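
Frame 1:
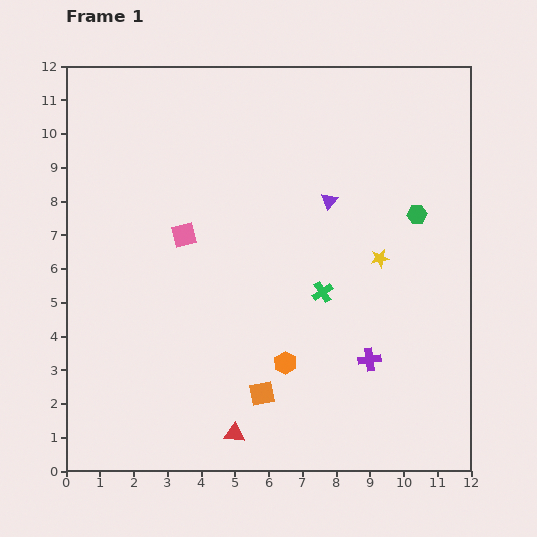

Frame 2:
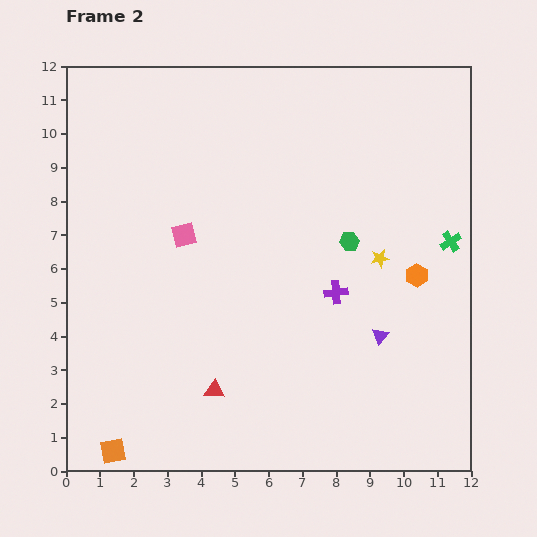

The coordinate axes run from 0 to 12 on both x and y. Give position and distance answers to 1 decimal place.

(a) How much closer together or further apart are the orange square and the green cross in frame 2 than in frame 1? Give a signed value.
+8.3

Distance in frame 1: 3.5. Distance in frame 2: 11.8.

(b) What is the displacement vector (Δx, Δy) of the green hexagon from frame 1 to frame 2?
(-2.0, -0.8)

The green hexagon was at (10.4, 7.6) in frame 1 and (8.4, 6.8) in frame 2.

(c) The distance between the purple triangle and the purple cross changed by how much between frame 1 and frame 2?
-3.1

Distance in frame 1: 4.9. Distance in frame 2: 1.8.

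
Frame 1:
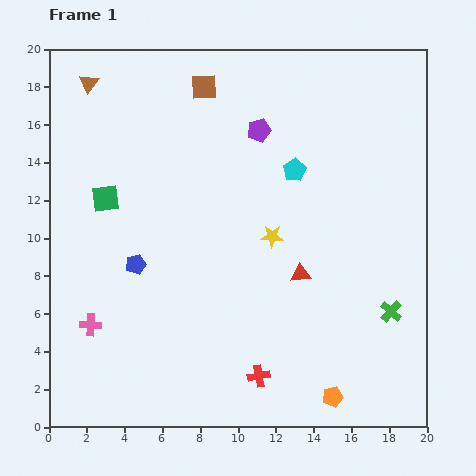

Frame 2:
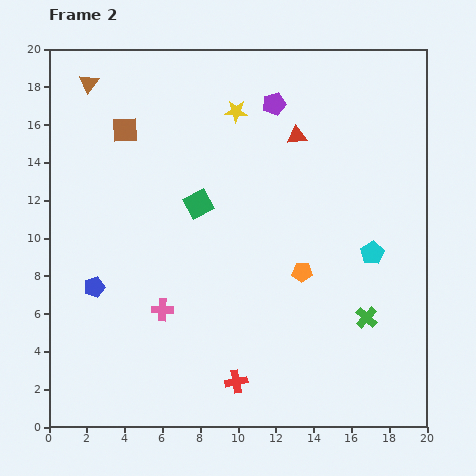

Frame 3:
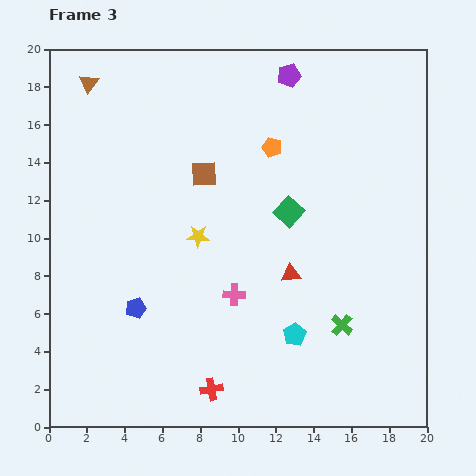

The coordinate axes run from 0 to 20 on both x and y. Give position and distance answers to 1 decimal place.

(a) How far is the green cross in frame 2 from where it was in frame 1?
1.3

The green cross moved from (18.1, 6.1) to (16.8, 5.8), a distance of √(1.3² + 0.3²) ≈ 1.3.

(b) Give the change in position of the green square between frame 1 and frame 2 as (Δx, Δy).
(4.9, -0.3)

The green square was at (3.0, 12.1) in frame 1 and (7.9, 11.8) in frame 2.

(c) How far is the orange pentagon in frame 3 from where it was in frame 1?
13.6

The orange pentagon moved from (15.0, 1.6) to (11.8, 14.8), a distance of √(3.2² + 13.2²) ≈ 13.6.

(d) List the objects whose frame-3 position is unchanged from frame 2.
the brown triangle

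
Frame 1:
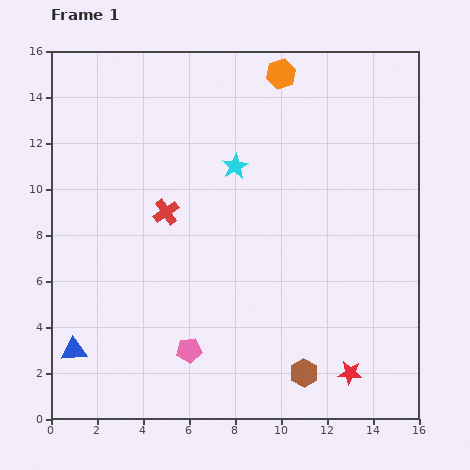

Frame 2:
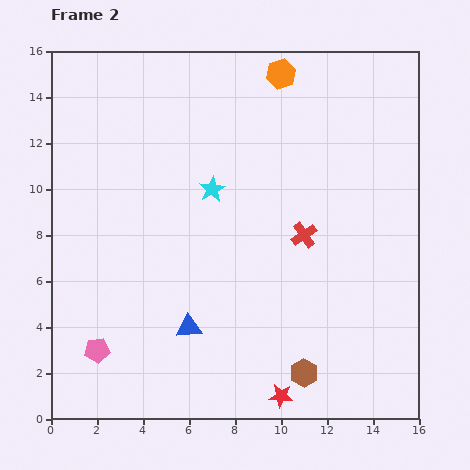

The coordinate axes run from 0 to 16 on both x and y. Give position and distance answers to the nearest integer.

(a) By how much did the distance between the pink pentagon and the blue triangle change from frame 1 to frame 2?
-1

Distance in frame 1: 5. Distance in frame 2: 4.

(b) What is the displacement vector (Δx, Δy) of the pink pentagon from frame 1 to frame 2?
(-4, 0)

The pink pentagon was at (6, 3) in frame 1 and (2, 3) in frame 2.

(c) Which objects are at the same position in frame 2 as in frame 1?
the brown hexagon, the orange hexagon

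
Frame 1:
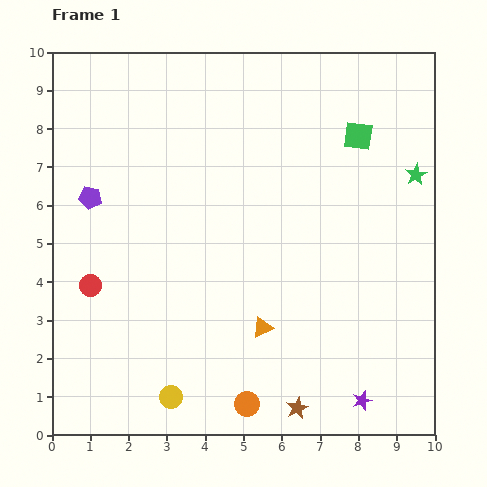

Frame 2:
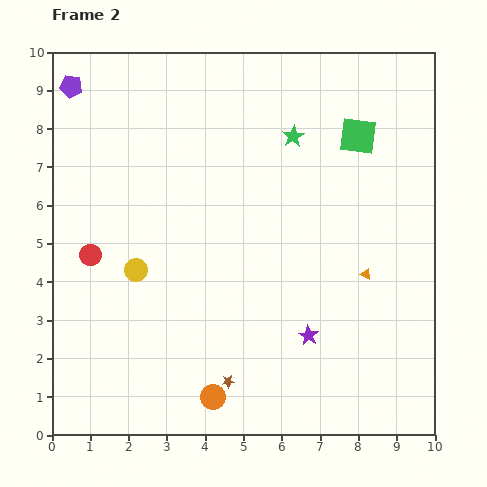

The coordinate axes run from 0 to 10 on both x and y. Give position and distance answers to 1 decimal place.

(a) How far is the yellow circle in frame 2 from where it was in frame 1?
3.4

The yellow circle moved from (3.1, 1.0) to (2.2, 4.3), a distance of √(0.9² + 3.3²) ≈ 3.4.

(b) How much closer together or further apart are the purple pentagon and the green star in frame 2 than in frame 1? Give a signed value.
-2.6

Distance in frame 1: 8.5. Distance in frame 2: 5.9.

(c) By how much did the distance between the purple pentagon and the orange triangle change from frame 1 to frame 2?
+3.5

Distance in frame 1: 5.6. Distance in frame 2: 9.1.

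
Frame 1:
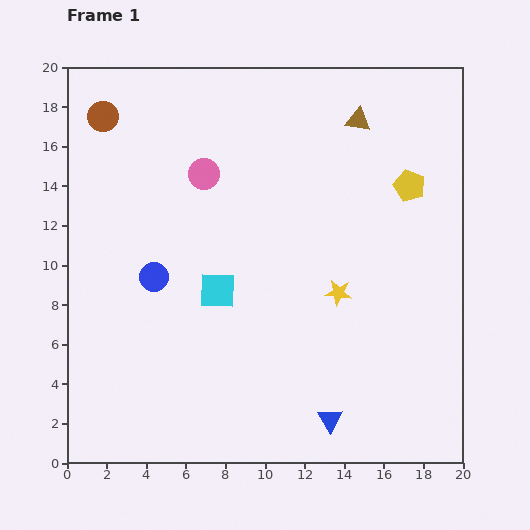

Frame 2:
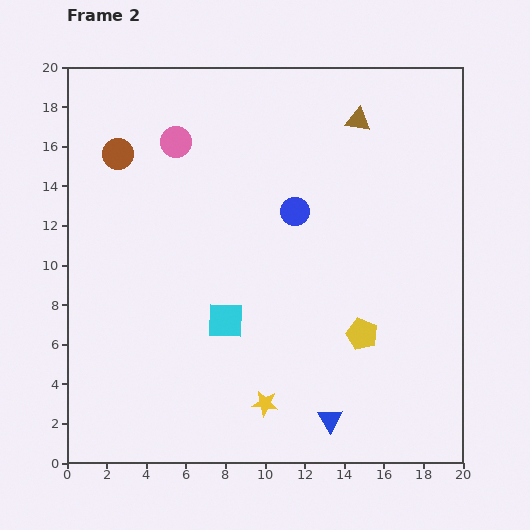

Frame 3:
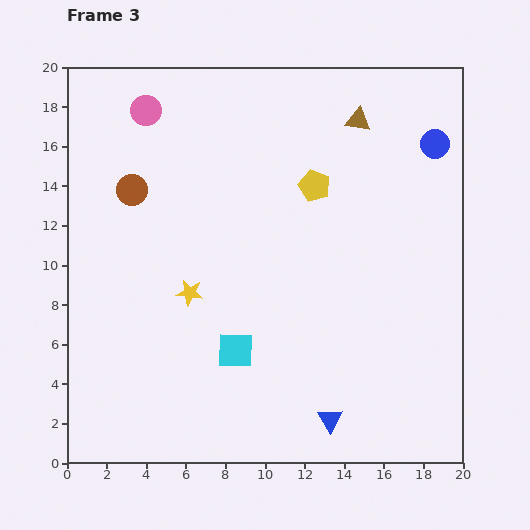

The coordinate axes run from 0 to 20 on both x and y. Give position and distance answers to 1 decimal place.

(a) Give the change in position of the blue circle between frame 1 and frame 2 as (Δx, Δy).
(7.1, 3.3)

The blue circle was at (4.4, 9.4) in frame 1 and (11.5, 12.7) in frame 2.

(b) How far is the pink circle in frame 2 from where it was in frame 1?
2.1

The pink circle moved from (6.9, 14.6) to (5.5, 16.2), a distance of √(1.4² + 1.6²) ≈ 2.1.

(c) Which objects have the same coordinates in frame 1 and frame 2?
the brown triangle, the blue triangle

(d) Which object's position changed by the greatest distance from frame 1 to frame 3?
the blue circle

(moved 15.7; next 7.5)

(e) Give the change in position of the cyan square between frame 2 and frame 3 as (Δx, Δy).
(0.5, -1.5)

The cyan square was at (8.0, 7.2) in frame 2 and (8.5, 5.7) in frame 3.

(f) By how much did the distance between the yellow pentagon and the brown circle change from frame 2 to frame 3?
-6.1

Distance in frame 2: 15.3. Distance in frame 3: 9.2.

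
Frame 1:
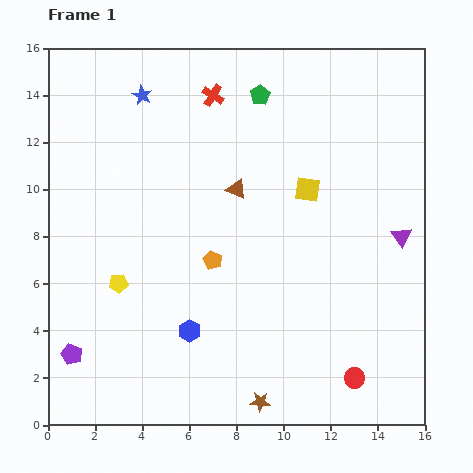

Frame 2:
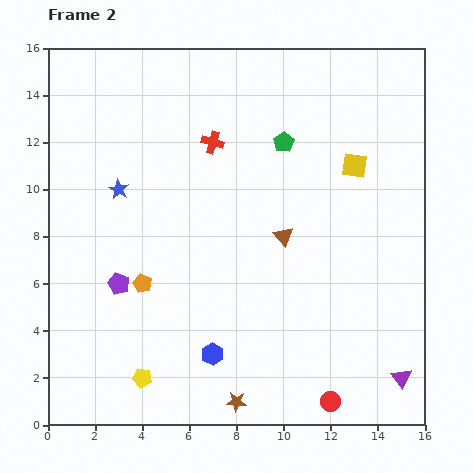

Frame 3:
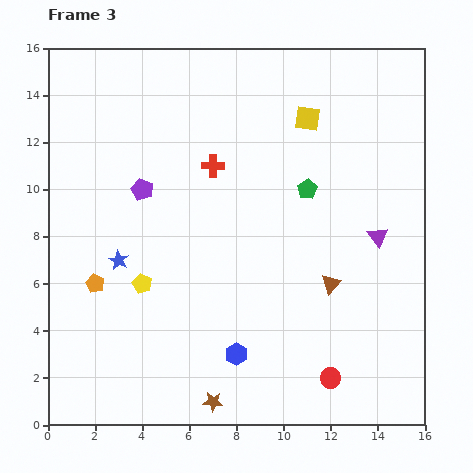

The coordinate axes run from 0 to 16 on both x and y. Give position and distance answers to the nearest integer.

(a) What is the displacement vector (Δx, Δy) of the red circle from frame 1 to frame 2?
(-1, -1)

The red circle was at (13, 2) in frame 1 and (12, 1) in frame 2.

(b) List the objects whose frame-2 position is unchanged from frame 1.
none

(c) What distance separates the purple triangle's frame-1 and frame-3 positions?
1

The purple triangle moved from (15, 8) to (14, 8), a distance of √(1² + 0²) ≈ 1.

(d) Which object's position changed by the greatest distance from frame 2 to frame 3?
the purple triangle

(moved 6; next 4)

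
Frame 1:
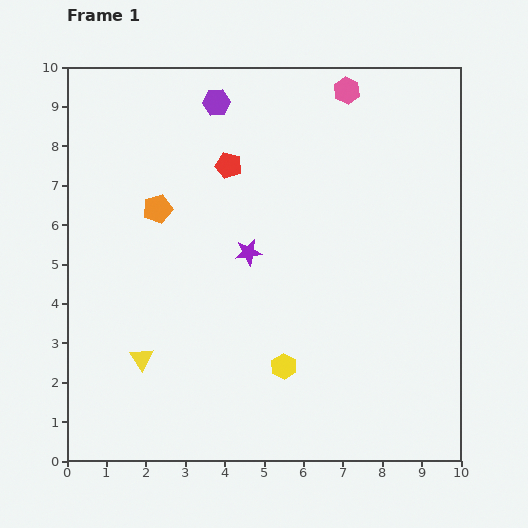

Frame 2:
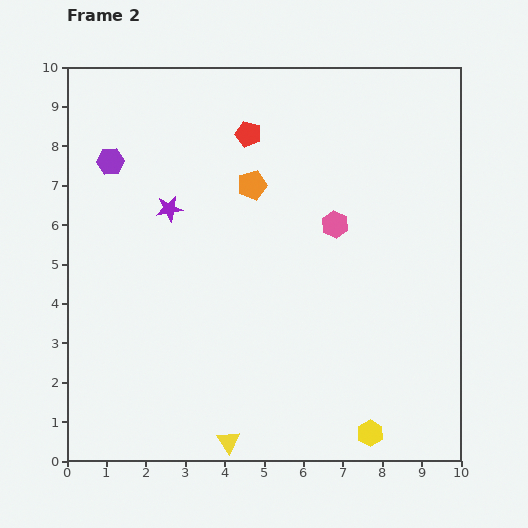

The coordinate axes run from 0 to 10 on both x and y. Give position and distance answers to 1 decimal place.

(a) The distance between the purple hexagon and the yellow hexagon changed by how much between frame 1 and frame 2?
+2.6

Distance in frame 1: 6.9. Distance in frame 2: 9.5.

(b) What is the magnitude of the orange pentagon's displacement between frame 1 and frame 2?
2.5

The orange pentagon moved from (2.3, 6.4) to (4.7, 7.0), a distance of √(2.4² + 0.6²) ≈ 2.5.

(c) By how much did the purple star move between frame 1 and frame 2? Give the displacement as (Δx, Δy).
(-2.0, 1.1)

The purple star was at (4.6, 5.3) in frame 1 and (2.6, 6.4) in frame 2.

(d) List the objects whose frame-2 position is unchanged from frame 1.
none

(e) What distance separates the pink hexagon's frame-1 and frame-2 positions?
3.4

The pink hexagon moved from (7.1, 9.4) to (6.8, 6.0), a distance of √(0.3² + 3.4²) ≈ 3.4.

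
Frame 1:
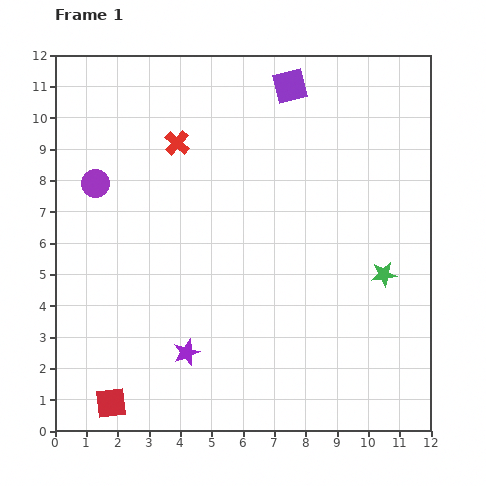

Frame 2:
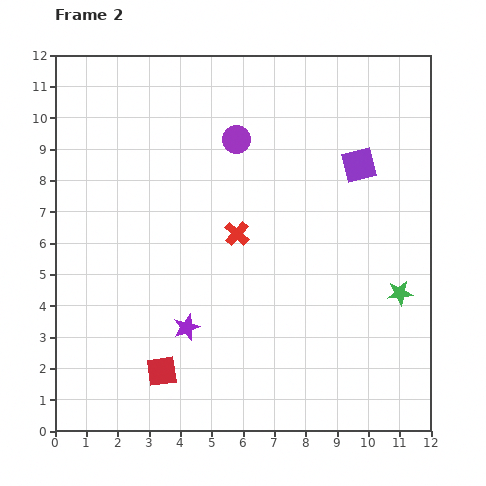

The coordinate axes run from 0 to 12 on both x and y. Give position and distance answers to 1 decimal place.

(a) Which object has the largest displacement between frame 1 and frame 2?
the purple circle

(moved 4.7; next 3.5)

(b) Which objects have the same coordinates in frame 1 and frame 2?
none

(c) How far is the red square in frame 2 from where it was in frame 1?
1.9

The red square moved from (1.8, 0.9) to (3.4, 1.9), a distance of √(1.6² + 1.0²) ≈ 1.9.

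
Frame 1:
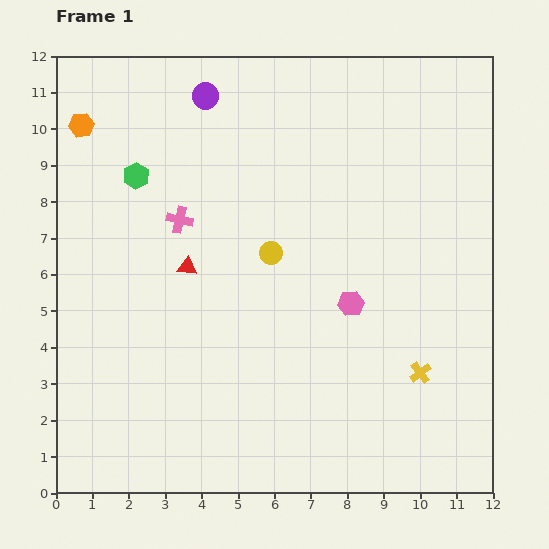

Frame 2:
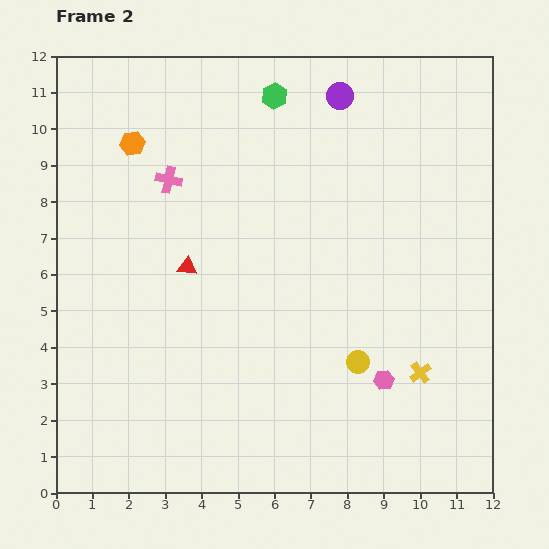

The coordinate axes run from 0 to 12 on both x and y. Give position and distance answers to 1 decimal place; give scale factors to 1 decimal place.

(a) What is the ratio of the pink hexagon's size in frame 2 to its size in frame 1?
0.8×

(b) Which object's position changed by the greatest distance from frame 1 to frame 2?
the green hexagon

(moved 4.4; next 3.8)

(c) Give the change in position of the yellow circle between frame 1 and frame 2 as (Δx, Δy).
(2.4, -3.0)

The yellow circle was at (5.9, 6.6) in frame 1 and (8.3, 3.6) in frame 2.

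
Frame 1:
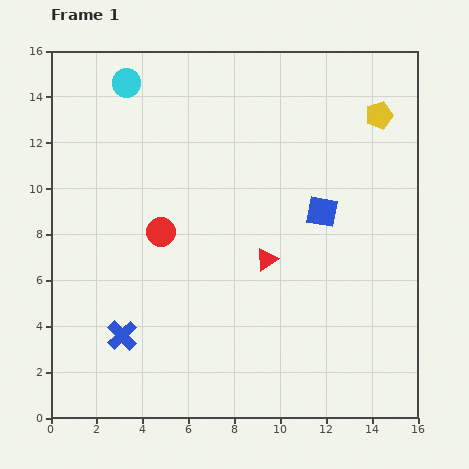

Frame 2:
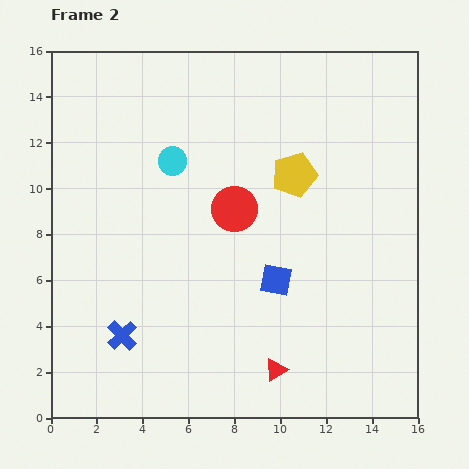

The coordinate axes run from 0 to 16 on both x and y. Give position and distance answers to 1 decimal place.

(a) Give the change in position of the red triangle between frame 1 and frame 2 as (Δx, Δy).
(0.4, -4.8)

The red triangle was at (9.4, 6.9) in frame 1 and (9.8, 2.1) in frame 2.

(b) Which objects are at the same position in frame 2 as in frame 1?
the blue cross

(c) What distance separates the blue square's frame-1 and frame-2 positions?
3.6

The blue square moved from (11.8, 9.0) to (9.8, 6.0), a distance of √(2.0² + 3.0²) ≈ 3.6.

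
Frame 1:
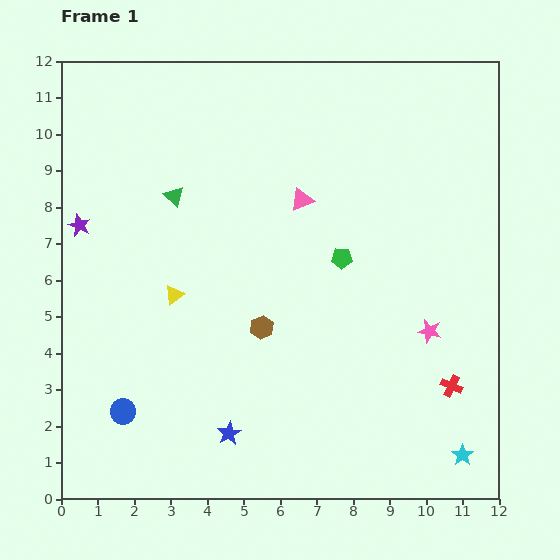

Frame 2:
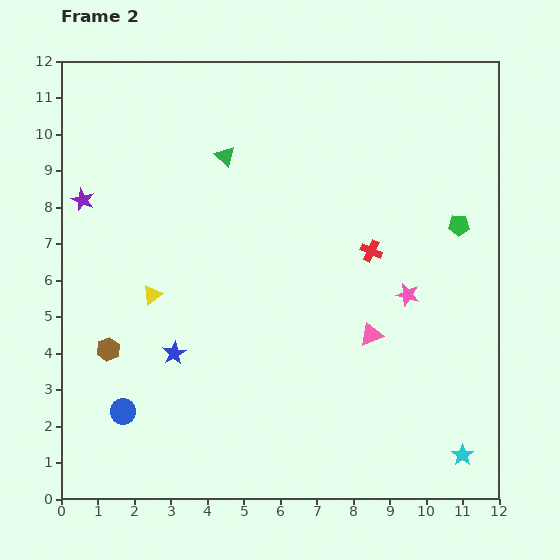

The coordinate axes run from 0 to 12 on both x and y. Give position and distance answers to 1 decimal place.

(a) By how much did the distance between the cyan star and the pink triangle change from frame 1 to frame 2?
-4.2

Distance in frame 1: 8.3. Distance in frame 2: 4.1.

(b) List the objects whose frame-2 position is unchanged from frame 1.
the cyan star, the blue circle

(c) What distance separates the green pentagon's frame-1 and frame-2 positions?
3.3

The green pentagon moved from (7.7, 6.6) to (10.9, 7.5), a distance of √(3.2² + 0.9²) ≈ 3.3.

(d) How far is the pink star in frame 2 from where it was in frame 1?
1.2

The pink star moved from (10.1, 4.6) to (9.5, 5.6), a distance of √(0.6² + 1.0²) ≈ 1.2.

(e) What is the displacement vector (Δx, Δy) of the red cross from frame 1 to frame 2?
(-2.2, 3.7)

The red cross was at (10.7, 3.1) in frame 1 and (8.5, 6.8) in frame 2.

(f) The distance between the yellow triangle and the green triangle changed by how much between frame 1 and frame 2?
+1.6

Distance in frame 1: 2.7. Distance in frame 2: 4.3.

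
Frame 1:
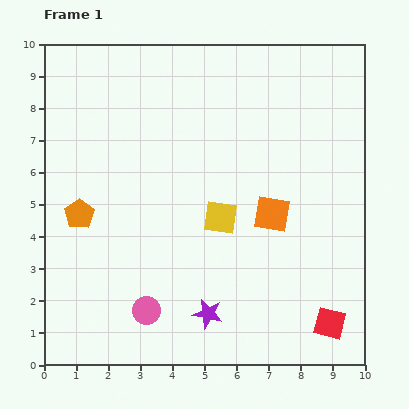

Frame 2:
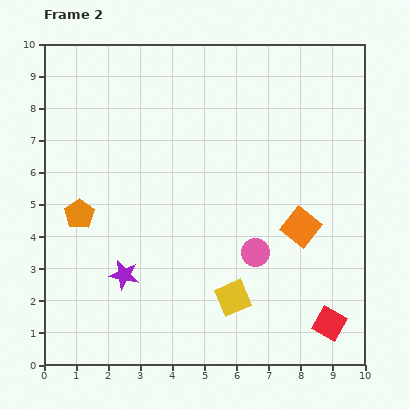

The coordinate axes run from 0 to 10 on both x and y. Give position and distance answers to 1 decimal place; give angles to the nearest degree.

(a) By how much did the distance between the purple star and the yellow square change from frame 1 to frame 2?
+0.5

Distance in frame 1: 3.0. Distance in frame 2: 3.5.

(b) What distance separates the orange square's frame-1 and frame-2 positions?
1.0

The orange square moved from (7.1, 4.7) to (8.0, 4.3), a distance of √(0.9² + 0.4²) ≈ 1.0.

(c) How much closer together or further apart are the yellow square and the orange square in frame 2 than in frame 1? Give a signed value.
+1.4

Distance in frame 1: 1.6. Distance in frame 2: 3.0.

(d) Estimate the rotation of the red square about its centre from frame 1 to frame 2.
15° clockwise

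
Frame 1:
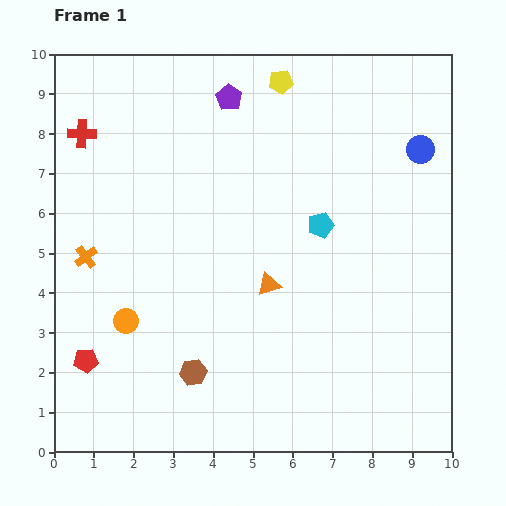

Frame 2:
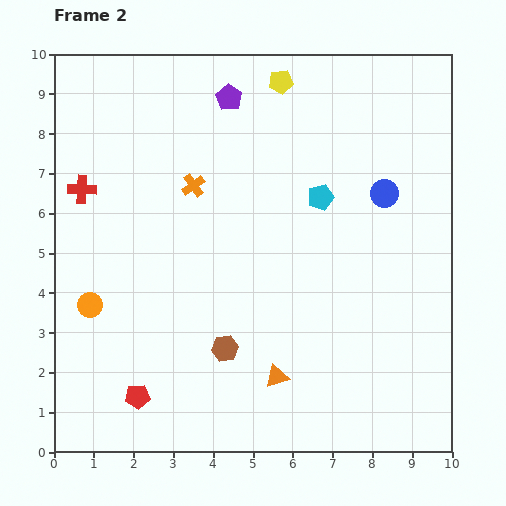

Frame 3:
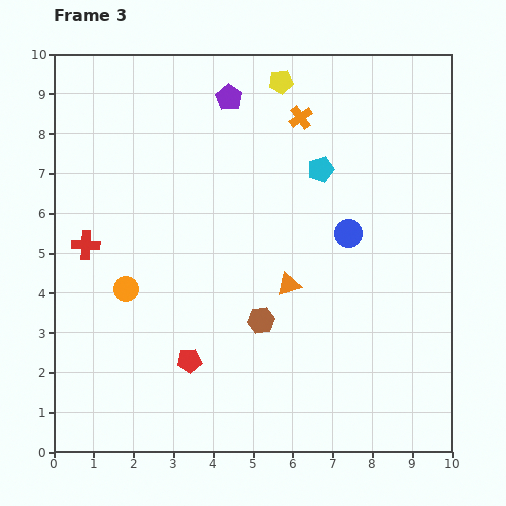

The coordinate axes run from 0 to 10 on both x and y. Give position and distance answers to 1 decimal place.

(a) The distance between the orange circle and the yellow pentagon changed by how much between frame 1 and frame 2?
+0.2

Distance in frame 1: 7.2. Distance in frame 2: 7.4.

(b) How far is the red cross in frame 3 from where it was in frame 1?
2.8

The red cross moved from (0.7, 8.0) to (0.8, 5.2), a distance of √(0.1² + 2.8²) ≈ 2.8.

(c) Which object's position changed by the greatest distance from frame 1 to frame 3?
the orange cross

(moved 6.4; next 2.8)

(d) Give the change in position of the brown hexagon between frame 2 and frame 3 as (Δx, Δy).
(0.9, 0.7)

The brown hexagon was at (4.3, 2.6) in frame 2 and (5.2, 3.3) in frame 3.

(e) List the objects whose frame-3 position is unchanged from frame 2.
the purple pentagon, the yellow pentagon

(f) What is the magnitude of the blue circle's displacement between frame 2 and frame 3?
1.3

The blue circle moved from (8.3, 6.5) to (7.4, 5.5), a distance of √(0.9² + 1.0²) ≈ 1.3.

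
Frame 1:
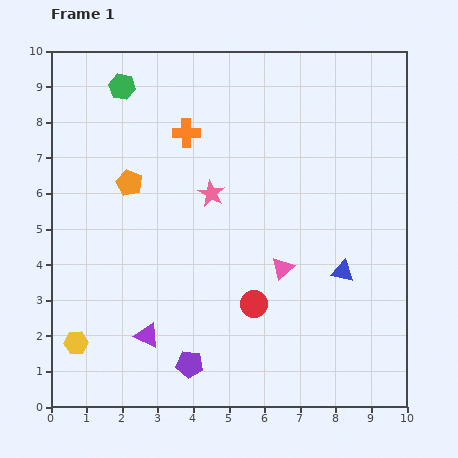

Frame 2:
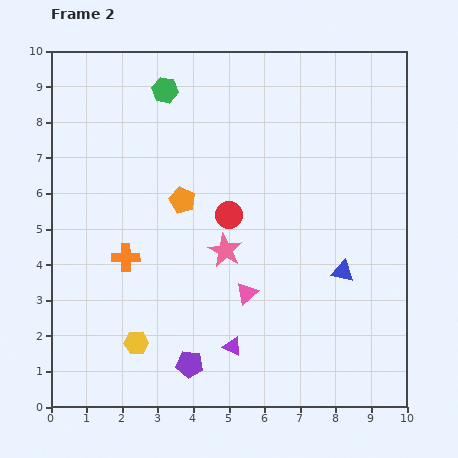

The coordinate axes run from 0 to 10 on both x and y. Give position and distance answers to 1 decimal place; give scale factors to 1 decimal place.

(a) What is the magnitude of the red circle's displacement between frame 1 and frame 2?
2.6

The red circle moved from (5.7, 2.9) to (5.0, 5.4), a distance of √(0.7² + 2.5²) ≈ 2.6.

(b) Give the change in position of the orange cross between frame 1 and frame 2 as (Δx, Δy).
(-1.7, -3.5)

The orange cross was at (3.8, 7.7) in frame 1 and (2.1, 4.2) in frame 2.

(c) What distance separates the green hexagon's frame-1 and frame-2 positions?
1.2

The green hexagon moved from (2.0, 9.0) to (3.2, 8.9), a distance of √(1.2² + 0.1²) ≈ 1.2.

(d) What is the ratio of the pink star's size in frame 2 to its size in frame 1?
1.3×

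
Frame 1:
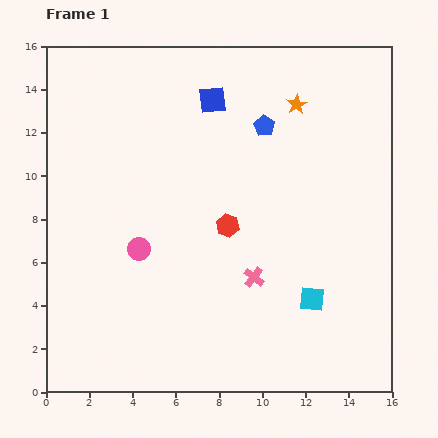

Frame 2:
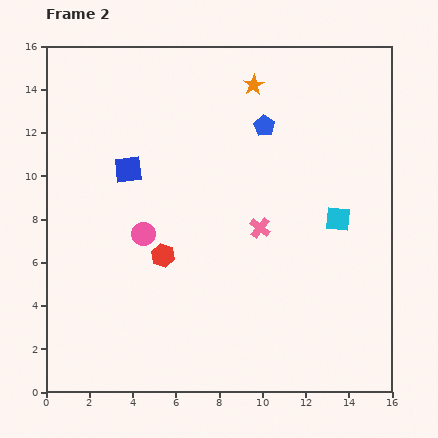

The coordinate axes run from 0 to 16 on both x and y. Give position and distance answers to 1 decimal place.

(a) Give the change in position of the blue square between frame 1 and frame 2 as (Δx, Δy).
(-3.9, -3.2)

The blue square was at (7.7, 13.5) in frame 1 and (3.8, 10.3) in frame 2.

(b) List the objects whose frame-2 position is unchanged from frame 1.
the blue pentagon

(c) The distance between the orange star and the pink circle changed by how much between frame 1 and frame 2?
-1.3

Distance in frame 1: 9.9. Distance in frame 2: 8.6.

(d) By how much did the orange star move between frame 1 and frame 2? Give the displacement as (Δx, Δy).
(-2.0, 0.9)

The orange star was at (11.6, 13.3) in frame 1 and (9.6, 14.2) in frame 2.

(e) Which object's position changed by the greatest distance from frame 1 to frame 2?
the blue square

(moved 5.0; next 3.9)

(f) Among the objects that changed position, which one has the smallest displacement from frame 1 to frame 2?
the pink circle

(moved 0.7)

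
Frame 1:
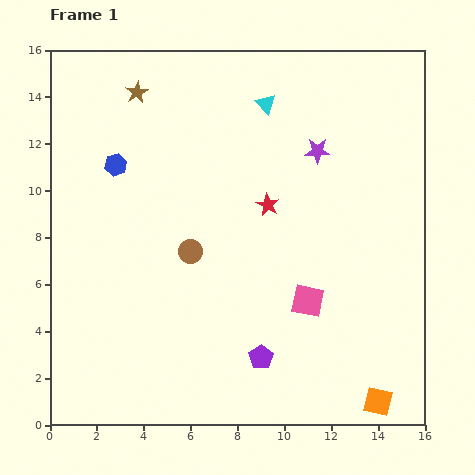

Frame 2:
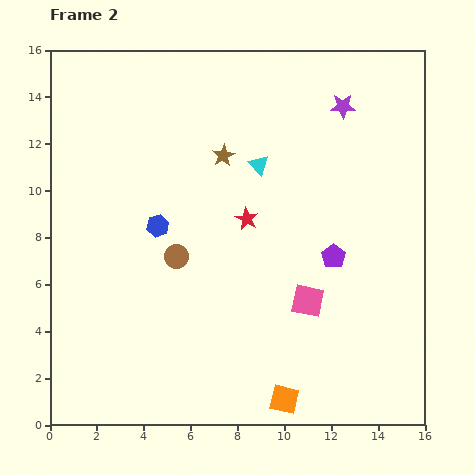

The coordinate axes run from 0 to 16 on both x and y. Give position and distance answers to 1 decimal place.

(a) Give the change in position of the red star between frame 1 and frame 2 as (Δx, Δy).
(-0.9, -0.6)

The red star was at (9.3, 9.4) in frame 1 and (8.4, 8.8) in frame 2.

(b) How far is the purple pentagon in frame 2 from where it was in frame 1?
5.3

The purple pentagon moved from (9.0, 2.9) to (12.1, 7.2), a distance of √(3.1² + 4.3²) ≈ 5.3.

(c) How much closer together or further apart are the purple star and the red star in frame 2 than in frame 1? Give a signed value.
+3.2

Distance in frame 1: 3.1. Distance in frame 2: 6.3.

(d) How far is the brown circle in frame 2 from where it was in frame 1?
0.6

The brown circle moved from (6.0, 7.4) to (5.4, 7.2), a distance of √(0.6² + 0.2²) ≈ 0.6.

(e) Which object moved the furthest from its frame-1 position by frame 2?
the purple pentagon

(moved 5.3; next 4.6)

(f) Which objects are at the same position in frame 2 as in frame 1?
the pink square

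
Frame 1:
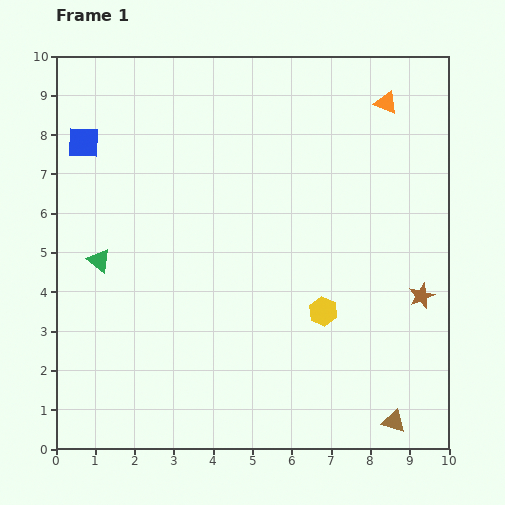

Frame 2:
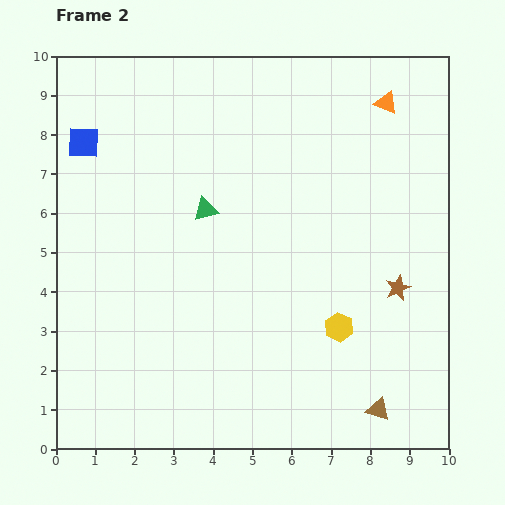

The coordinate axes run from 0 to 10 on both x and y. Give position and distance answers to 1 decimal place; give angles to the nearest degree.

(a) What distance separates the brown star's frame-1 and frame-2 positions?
0.6

The brown star moved from (9.3, 3.9) to (8.7, 4.1), a distance of √(0.6² + 0.2²) ≈ 0.6.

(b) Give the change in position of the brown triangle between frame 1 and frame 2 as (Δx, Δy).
(-0.4, 0.3)

The brown triangle was at (8.6, 0.7) in frame 1 and (8.2, 1.0) in frame 2.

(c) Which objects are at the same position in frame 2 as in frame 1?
the orange triangle, the blue square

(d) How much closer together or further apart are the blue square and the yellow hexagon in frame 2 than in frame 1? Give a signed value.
+0.5

Distance in frame 1: 7.5. Distance in frame 2: 8.0.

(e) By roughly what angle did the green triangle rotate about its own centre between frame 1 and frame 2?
52° counter-clockwise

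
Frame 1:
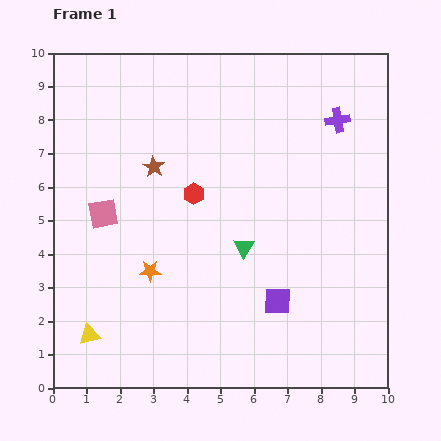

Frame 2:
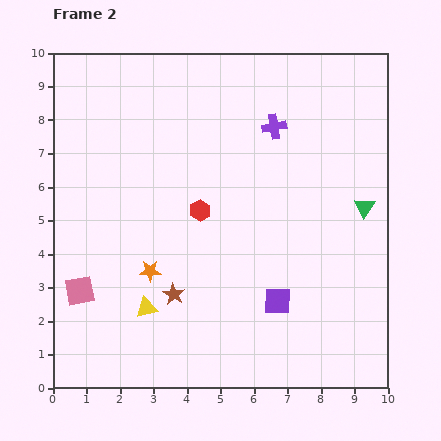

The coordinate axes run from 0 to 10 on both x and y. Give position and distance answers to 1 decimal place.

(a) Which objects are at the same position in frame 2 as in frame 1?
the purple square, the orange star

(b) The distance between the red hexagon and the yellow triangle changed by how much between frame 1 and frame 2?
-1.9

Distance in frame 1: 5.2. Distance in frame 2: 3.3.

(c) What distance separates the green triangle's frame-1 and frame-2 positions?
3.8

The green triangle moved from (5.7, 4.2) to (9.3, 5.4), a distance of √(3.6² + 1.2²) ≈ 3.8.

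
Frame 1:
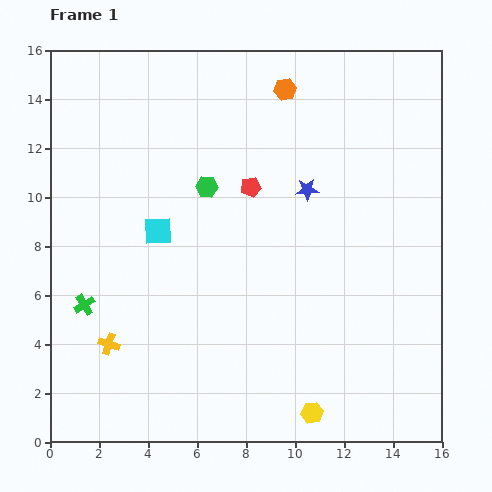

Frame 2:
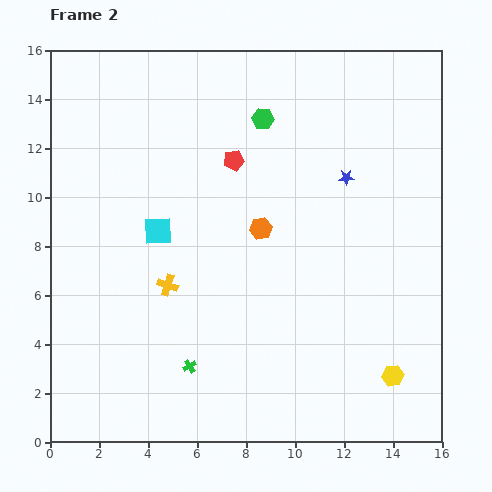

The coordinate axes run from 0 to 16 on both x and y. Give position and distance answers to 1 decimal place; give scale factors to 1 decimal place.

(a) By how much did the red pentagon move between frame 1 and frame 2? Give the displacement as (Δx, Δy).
(-0.7, 1.1)

The red pentagon was at (8.2, 10.4) in frame 1 and (7.5, 11.5) in frame 2.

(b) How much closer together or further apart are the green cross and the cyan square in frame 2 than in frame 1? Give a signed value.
+1.5

Distance in frame 1: 4.2. Distance in frame 2: 5.7.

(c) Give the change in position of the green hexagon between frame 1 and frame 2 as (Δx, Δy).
(2.3, 2.8)

The green hexagon was at (6.4, 10.4) in frame 1 and (8.7, 13.2) in frame 2.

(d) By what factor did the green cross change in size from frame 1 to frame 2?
0.6×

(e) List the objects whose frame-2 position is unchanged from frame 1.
the cyan square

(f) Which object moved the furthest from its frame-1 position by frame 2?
the orange hexagon

(moved 5.8; next 5.0)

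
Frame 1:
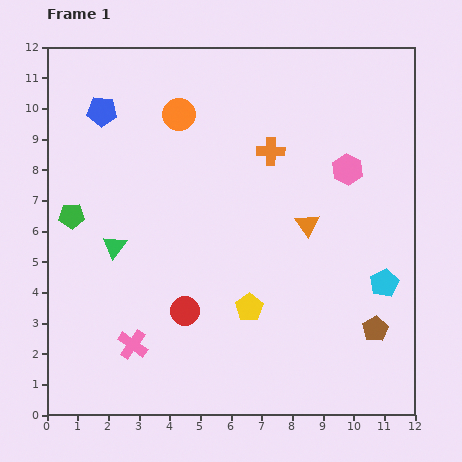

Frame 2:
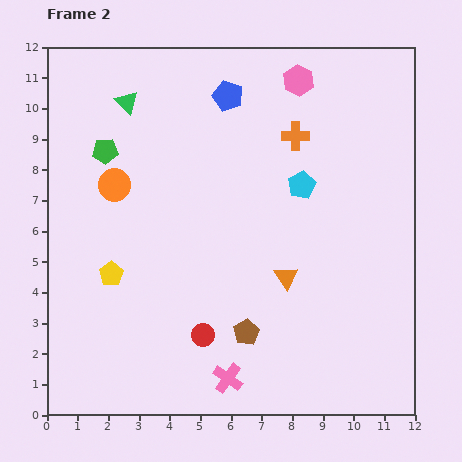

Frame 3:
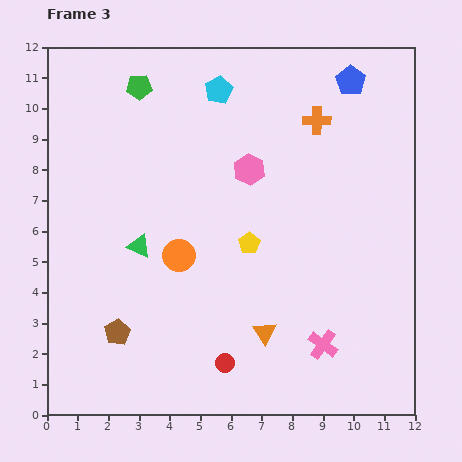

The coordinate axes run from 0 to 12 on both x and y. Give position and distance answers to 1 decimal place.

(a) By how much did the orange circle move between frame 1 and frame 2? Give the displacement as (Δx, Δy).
(-2.1, -2.3)

The orange circle was at (4.3, 9.8) in frame 1 and (2.2, 7.5) in frame 2.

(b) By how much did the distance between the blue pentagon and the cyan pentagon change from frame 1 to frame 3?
-6.5

Distance in frame 1: 10.8. Distance in frame 3: 4.3.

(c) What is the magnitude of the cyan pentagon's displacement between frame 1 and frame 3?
8.3

The cyan pentagon moved from (11.0, 4.3) to (5.6, 10.6), a distance of √(5.4² + 6.3²) ≈ 8.3.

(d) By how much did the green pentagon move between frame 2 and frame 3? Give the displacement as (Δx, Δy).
(1.1, 2.1)

The green pentagon was at (1.9, 8.6) in frame 2 and (3.0, 10.7) in frame 3.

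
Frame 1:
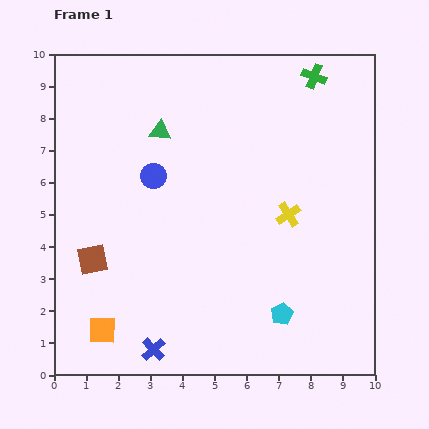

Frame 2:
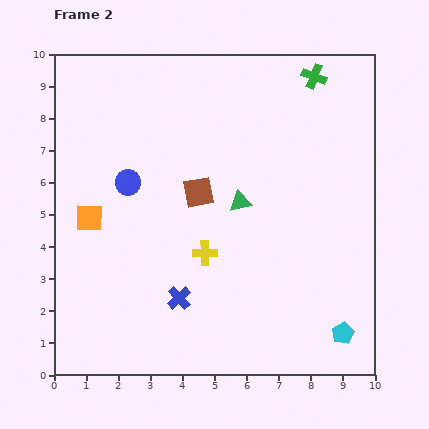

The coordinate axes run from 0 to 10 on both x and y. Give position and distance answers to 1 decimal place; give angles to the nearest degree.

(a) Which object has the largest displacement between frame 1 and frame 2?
the brown square

(moved 3.9; next 3.5)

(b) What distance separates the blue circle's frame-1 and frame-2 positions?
0.8

The blue circle moved from (3.1, 6.2) to (2.3, 6.0), a distance of √(0.8² + 0.2²) ≈ 0.8.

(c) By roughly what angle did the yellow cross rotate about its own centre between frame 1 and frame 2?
32° clockwise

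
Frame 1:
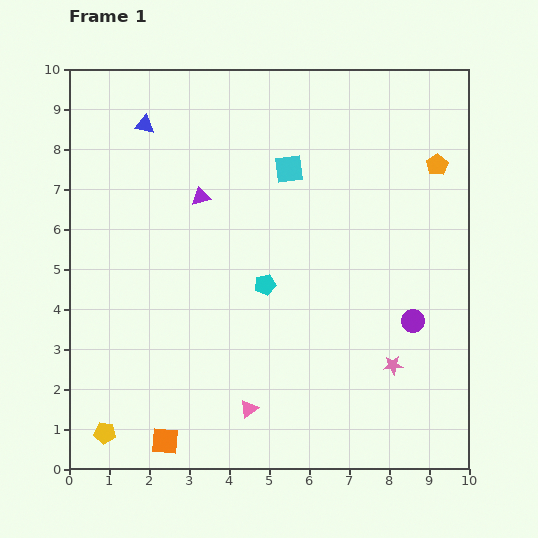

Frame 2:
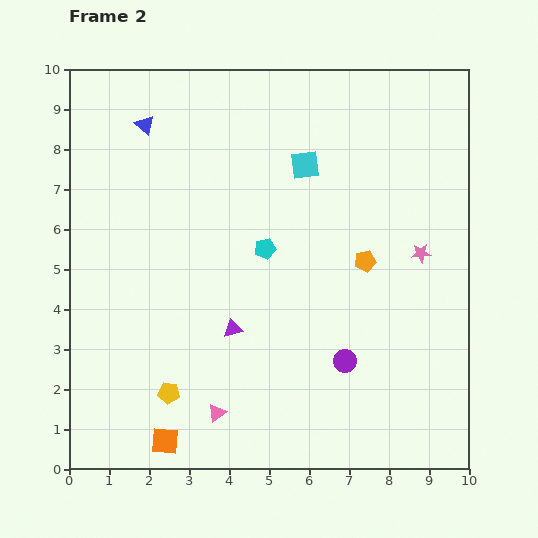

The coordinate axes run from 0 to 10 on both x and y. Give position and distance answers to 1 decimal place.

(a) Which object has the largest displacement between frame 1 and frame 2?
the purple triangle

(moved 3.4; next 3.0)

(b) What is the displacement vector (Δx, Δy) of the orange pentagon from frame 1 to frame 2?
(-1.8, -2.4)

The orange pentagon was at (9.2, 7.6) in frame 1 and (7.4, 5.2) in frame 2.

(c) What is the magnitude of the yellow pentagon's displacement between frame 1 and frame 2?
1.9

The yellow pentagon moved from (0.9, 0.9) to (2.5, 1.9), a distance of √(1.6² + 1.0²) ≈ 1.9.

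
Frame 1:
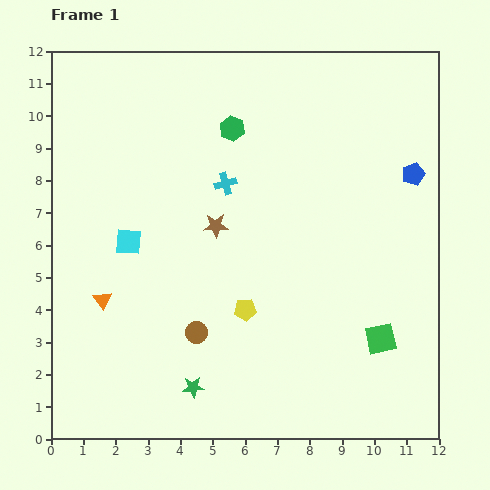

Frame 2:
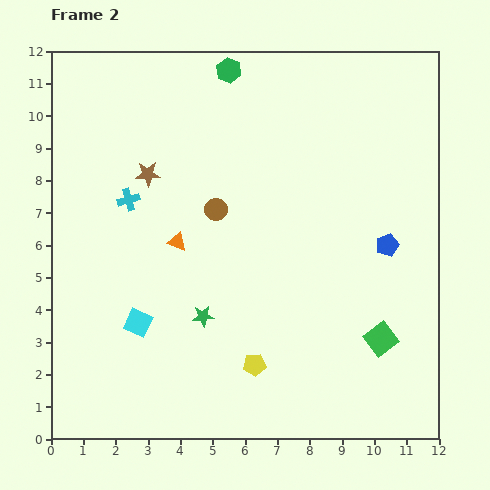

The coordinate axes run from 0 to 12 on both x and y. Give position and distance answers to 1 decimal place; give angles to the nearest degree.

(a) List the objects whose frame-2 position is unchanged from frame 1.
the green square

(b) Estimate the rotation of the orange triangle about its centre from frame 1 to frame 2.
33° counter-clockwise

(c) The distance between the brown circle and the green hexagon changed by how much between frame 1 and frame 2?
-2.1

Distance in frame 1: 6.4. Distance in frame 2: 4.3.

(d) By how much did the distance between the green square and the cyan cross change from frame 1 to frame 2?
+2.1

Distance in frame 1: 6.8. Distance in frame 2: 8.9.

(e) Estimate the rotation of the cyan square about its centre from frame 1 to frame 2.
20° clockwise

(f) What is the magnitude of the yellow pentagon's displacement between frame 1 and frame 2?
1.7

The yellow pentagon moved from (6.0, 4.0) to (6.3, 2.3), a distance of √(0.3² + 1.7²) ≈ 1.7.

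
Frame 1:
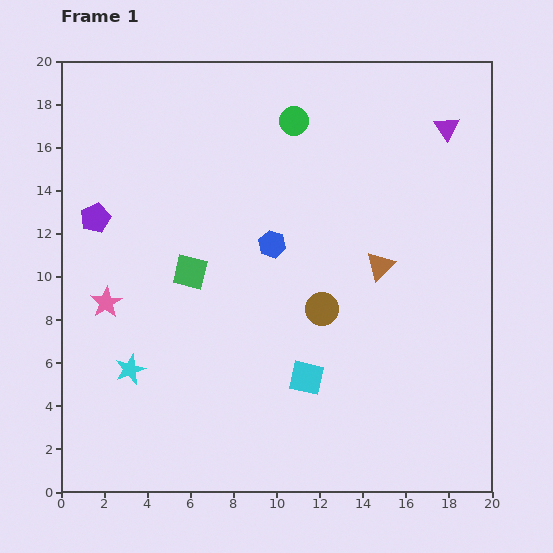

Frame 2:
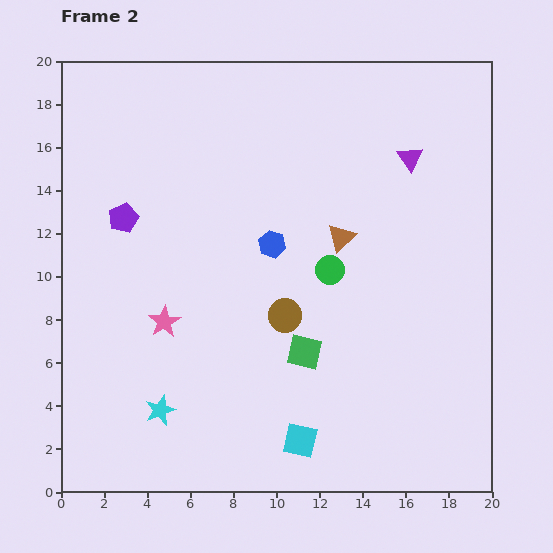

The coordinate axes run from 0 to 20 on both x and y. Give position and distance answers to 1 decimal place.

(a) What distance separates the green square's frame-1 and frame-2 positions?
6.5

The green square moved from (6.0, 10.2) to (11.3, 6.5), a distance of √(5.3² + 3.7²) ≈ 6.5.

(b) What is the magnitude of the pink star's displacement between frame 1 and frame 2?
2.8

The pink star moved from (2.1, 8.8) to (4.8, 7.9), a distance of √(2.7² + 0.9²) ≈ 2.8.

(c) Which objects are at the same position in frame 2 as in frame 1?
the blue hexagon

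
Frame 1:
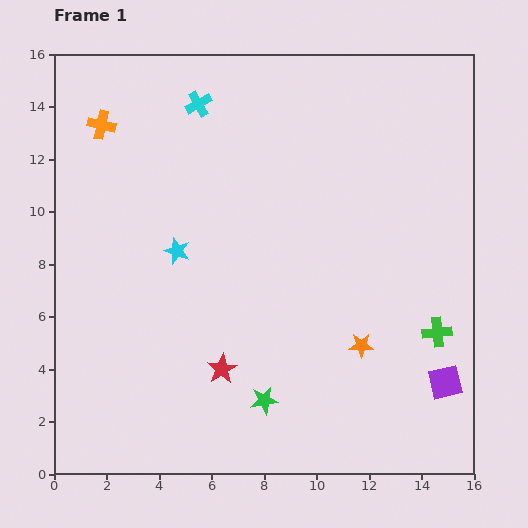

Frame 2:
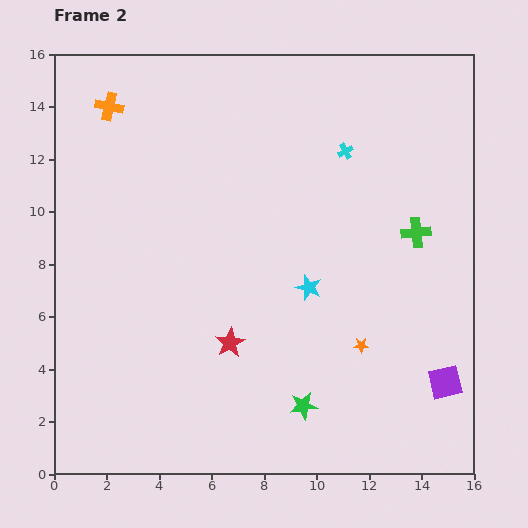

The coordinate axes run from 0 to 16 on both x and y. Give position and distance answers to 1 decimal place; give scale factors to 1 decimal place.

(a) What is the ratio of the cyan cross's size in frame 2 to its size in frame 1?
0.6×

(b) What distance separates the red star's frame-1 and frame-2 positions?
1.0

The red star moved from (6.4, 4.0) to (6.7, 5.0), a distance of √(0.3² + 1.0²) ≈ 1.0.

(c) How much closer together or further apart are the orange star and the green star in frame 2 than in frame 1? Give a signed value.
-1.1

Distance in frame 1: 4.3. Distance in frame 2: 3.2.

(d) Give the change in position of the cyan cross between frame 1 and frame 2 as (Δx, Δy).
(5.6, -1.8)

The cyan cross was at (5.5, 14.1) in frame 1 and (11.1, 12.3) in frame 2.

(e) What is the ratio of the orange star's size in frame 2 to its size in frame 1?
0.6×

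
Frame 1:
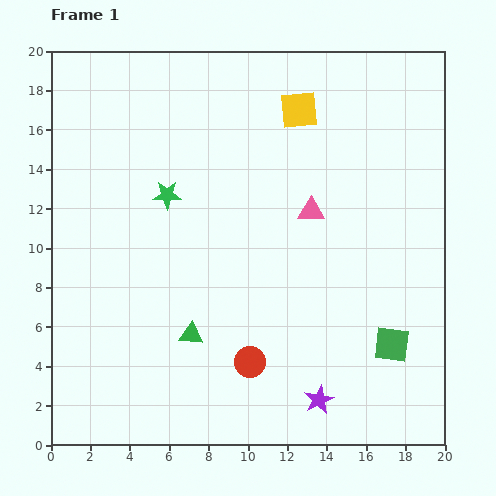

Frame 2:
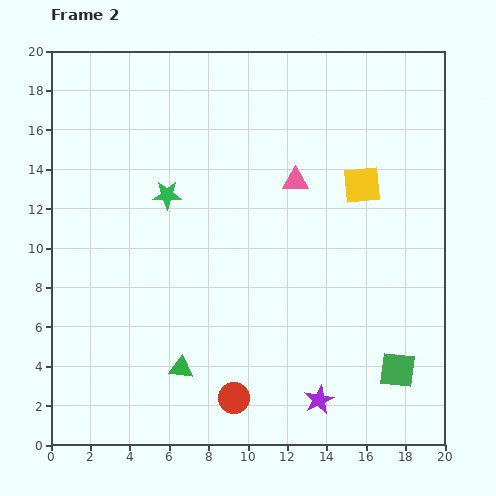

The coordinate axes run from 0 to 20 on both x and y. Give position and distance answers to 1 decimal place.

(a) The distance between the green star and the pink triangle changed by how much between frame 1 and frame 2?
-0.8

Distance in frame 1: 7.3. Distance in frame 2: 6.5.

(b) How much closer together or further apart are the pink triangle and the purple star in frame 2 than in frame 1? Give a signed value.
+1.6

Distance in frame 1: 9.6. Distance in frame 2: 11.2.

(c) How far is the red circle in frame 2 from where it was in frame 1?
2.0

The red circle moved from (10.1, 4.2) to (9.3, 2.4), a distance of √(0.8² + 1.8²) ≈ 2.0.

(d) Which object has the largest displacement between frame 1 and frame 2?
the yellow square

(moved 5.0; next 2.0)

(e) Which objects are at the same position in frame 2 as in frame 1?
the green star, the purple star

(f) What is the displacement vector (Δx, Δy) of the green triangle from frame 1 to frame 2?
(-0.5, -1.7)

The green triangle was at (7.1, 5.6) in frame 1 and (6.6, 3.9) in frame 2.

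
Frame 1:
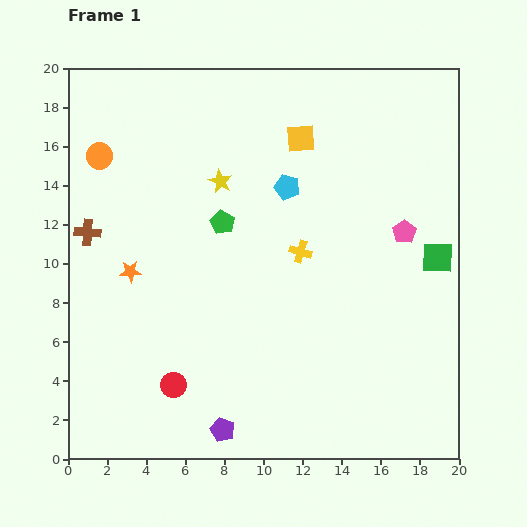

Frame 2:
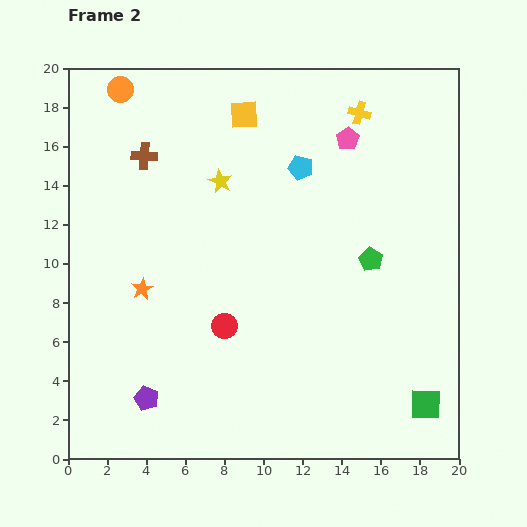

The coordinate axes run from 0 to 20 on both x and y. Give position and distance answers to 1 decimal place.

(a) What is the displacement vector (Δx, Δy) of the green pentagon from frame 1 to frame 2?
(7.6, -1.9)

The green pentagon was at (7.9, 12.1) in frame 1 and (15.5, 10.2) in frame 2.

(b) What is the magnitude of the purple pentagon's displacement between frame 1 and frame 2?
4.2

The purple pentagon moved from (7.9, 1.5) to (4.0, 3.1), a distance of √(3.9² + 1.6²) ≈ 4.2.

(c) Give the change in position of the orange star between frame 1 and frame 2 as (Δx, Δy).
(0.6, -0.9)

The orange star was at (3.2, 9.6) in frame 1 and (3.8, 8.7) in frame 2.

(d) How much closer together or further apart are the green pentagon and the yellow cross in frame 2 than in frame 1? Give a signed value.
+3.2

Distance in frame 1: 4.3. Distance in frame 2: 7.5.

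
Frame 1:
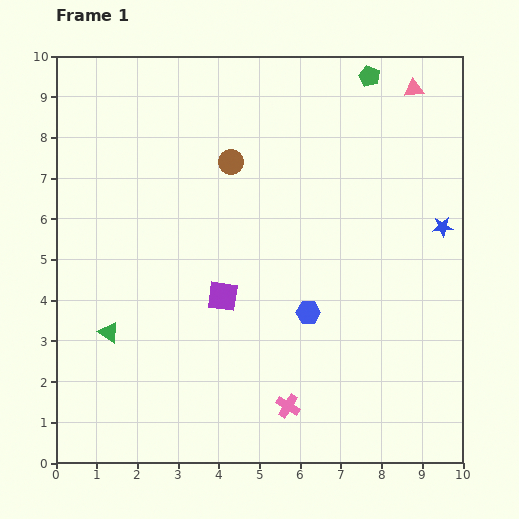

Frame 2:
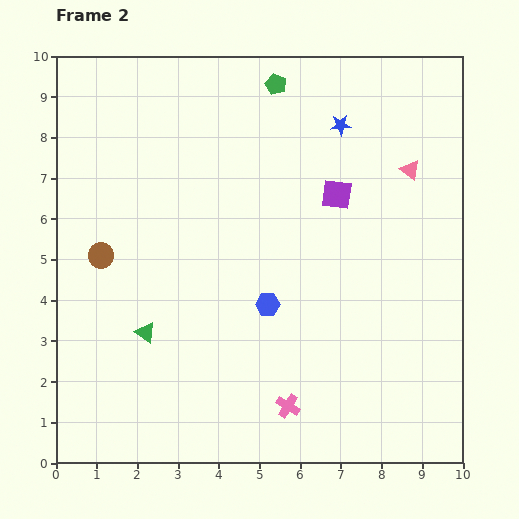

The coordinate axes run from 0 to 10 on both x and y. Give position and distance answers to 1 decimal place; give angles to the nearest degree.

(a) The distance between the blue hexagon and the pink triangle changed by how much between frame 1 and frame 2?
-1.3

Distance in frame 1: 6.1. Distance in frame 2: 4.8.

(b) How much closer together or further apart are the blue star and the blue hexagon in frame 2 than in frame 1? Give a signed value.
+0.9

Distance in frame 1: 3.9. Distance in frame 2: 4.8.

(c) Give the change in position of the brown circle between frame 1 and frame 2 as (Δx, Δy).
(-3.2, -2.3)

The brown circle was at (4.3, 7.4) in frame 1 and (1.1, 5.1) in frame 2.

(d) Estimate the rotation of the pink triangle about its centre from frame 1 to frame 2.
46° clockwise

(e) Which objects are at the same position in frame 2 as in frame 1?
the pink cross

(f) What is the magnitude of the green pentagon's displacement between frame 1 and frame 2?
2.3

The green pentagon moved from (7.7, 9.5) to (5.4, 9.3), a distance of √(2.3² + 0.2²) ≈ 2.3.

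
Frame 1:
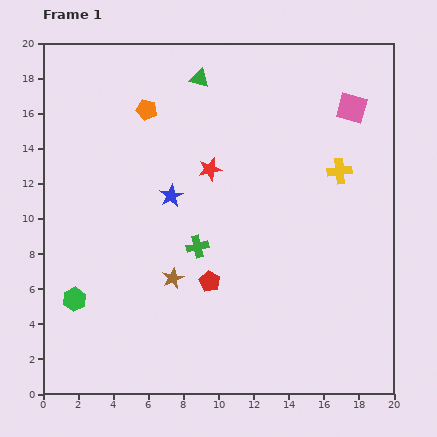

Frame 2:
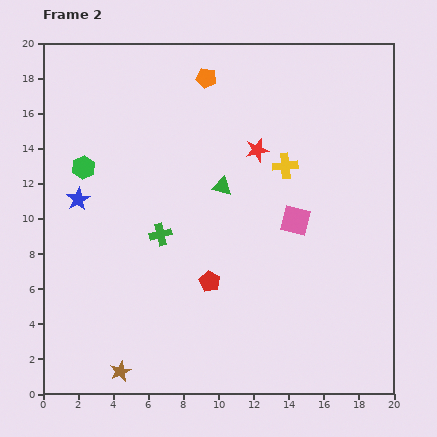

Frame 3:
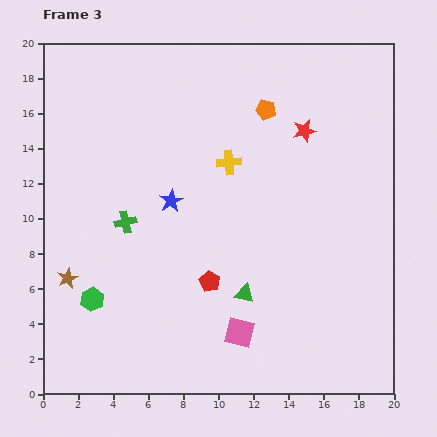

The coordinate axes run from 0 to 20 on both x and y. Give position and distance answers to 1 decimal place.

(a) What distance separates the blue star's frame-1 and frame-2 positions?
5.3

The blue star moved from (7.3, 11.3) to (2.0, 11.1), a distance of √(5.3² + 0.2²) ≈ 5.3.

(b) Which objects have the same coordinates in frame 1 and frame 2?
the red pentagon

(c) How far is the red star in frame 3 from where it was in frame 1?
5.8

The red star moved from (9.5, 12.8) to (14.9, 15.0), a distance of √(5.4² + 2.2²) ≈ 5.8.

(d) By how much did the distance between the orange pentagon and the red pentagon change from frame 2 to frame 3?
-1.3

Distance in frame 2: 11.6. Distance in frame 3: 10.3.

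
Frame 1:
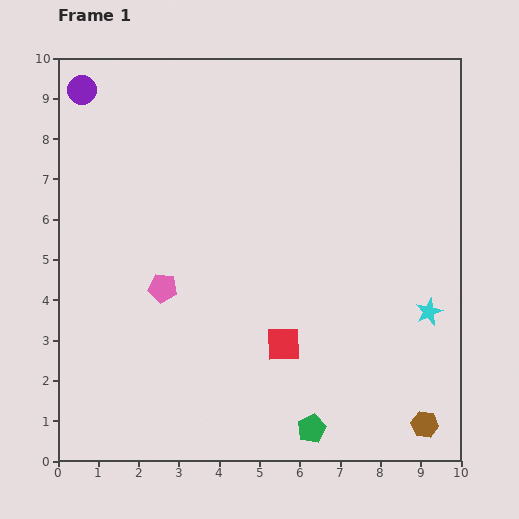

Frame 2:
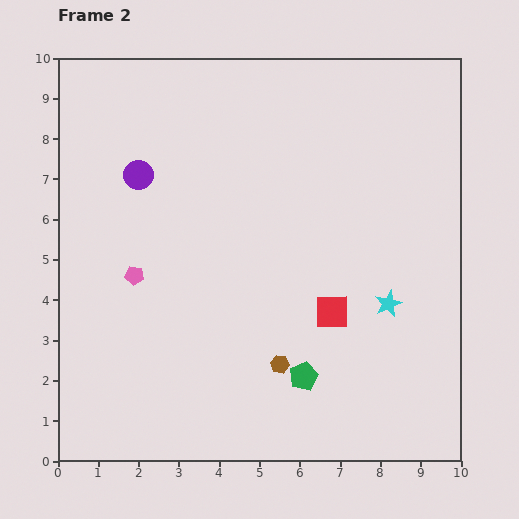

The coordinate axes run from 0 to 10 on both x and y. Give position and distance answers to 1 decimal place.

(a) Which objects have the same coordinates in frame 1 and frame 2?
none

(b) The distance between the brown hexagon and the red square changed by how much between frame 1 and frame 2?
-2.2

Distance in frame 1: 4.0. Distance in frame 2: 1.8.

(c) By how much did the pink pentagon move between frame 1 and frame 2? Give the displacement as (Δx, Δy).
(-0.7, 0.3)

The pink pentagon was at (2.6, 4.3) in frame 1 and (1.9, 4.6) in frame 2.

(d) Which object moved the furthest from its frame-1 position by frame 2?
the brown hexagon

(moved 3.9; next 2.5)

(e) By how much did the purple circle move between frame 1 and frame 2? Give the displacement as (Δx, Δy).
(1.4, -2.1)

The purple circle was at (0.6, 9.2) in frame 1 and (2.0, 7.1) in frame 2.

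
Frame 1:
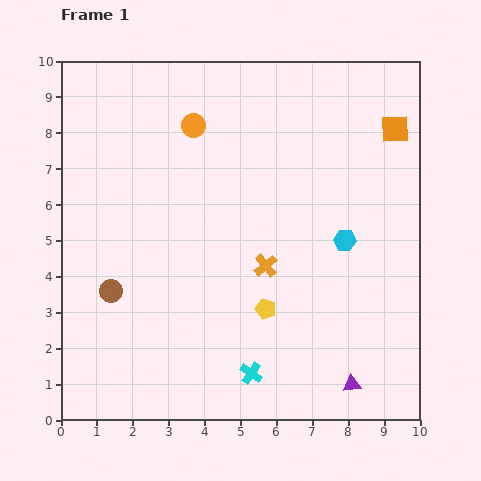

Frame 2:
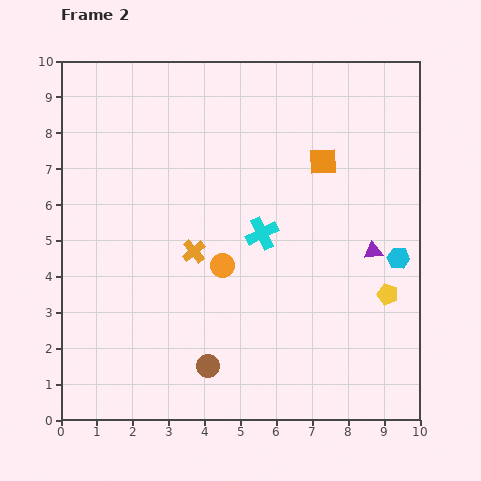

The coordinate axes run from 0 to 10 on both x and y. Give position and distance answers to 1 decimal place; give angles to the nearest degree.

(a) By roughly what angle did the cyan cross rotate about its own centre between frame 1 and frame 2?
30° clockwise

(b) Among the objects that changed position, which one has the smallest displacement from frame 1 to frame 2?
the cyan hexagon

(moved 1.6)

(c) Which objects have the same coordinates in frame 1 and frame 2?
none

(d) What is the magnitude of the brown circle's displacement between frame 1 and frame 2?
3.4

The brown circle moved from (1.4, 3.6) to (4.1, 1.5), a distance of √(2.7² + 2.1²) ≈ 3.4.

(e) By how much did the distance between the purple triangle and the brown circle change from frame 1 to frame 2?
-1.6

Distance in frame 1: 7.2. Distance in frame 2: 5.6.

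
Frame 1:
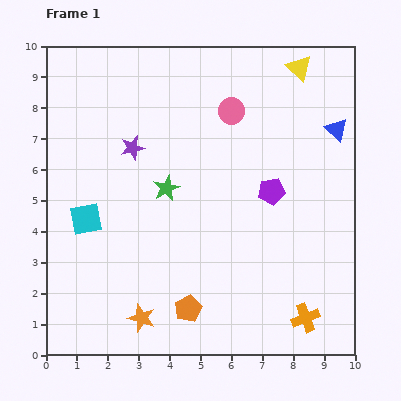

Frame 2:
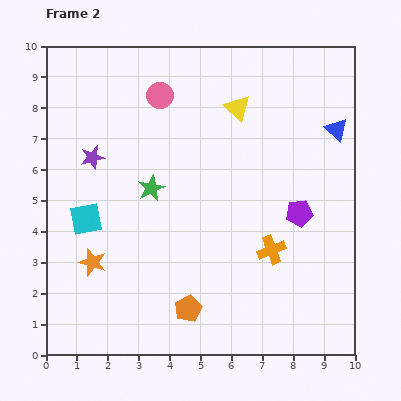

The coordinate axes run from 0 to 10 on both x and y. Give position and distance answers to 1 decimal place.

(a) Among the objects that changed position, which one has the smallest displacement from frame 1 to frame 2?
the green star

(moved 0.5)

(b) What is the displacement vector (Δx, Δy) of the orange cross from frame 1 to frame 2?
(-1.1, 2.2)

The orange cross was at (8.4, 1.2) in frame 1 and (7.3, 3.4) in frame 2.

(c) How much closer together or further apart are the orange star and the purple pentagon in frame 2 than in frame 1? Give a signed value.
+1.0

Distance in frame 1: 5.9. Distance in frame 2: 6.9.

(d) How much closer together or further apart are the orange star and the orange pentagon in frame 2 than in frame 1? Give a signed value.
+1.9

Distance in frame 1: 1.5. Distance in frame 2: 3.4.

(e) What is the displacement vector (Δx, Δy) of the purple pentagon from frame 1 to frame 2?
(0.9, -0.7)

The purple pentagon was at (7.3, 5.3) in frame 1 and (8.2, 4.6) in frame 2.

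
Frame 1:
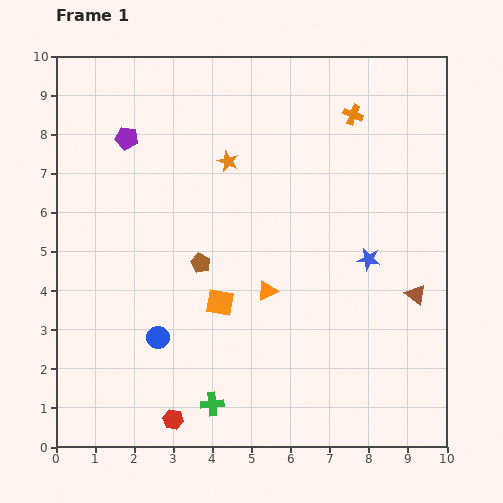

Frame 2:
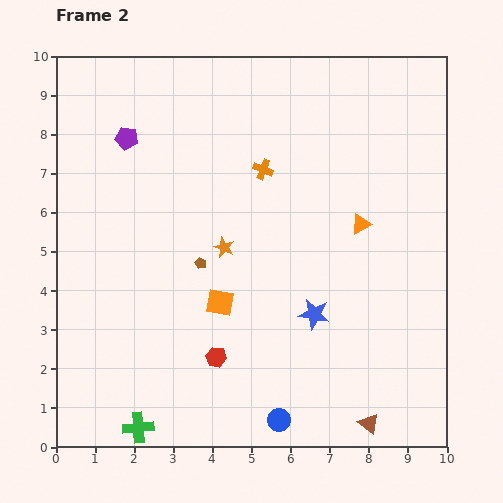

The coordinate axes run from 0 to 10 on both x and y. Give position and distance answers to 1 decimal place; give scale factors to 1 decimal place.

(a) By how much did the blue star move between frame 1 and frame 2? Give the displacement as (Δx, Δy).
(-1.4, -1.4)

The blue star was at (8.0, 4.8) in frame 1 and (6.6, 3.4) in frame 2.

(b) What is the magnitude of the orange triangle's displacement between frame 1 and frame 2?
2.9

The orange triangle moved from (5.4, 4.0) to (7.8, 5.7), a distance of √(2.4² + 1.7²) ≈ 2.9.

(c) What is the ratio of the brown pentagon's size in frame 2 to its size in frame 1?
0.6×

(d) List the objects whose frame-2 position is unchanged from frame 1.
the brown pentagon, the purple pentagon, the orange square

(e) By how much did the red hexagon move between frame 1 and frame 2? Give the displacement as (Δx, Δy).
(1.1, 1.6)

The red hexagon was at (3.0, 0.7) in frame 1 and (4.1, 2.3) in frame 2.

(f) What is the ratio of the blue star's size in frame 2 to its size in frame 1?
1.4×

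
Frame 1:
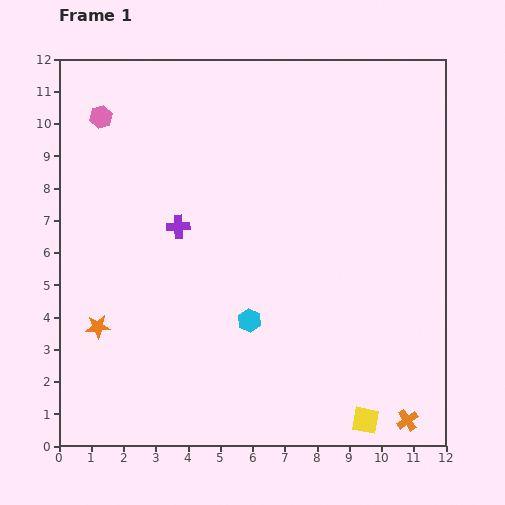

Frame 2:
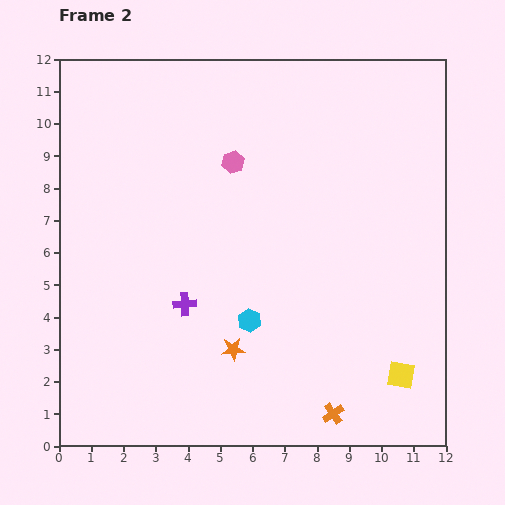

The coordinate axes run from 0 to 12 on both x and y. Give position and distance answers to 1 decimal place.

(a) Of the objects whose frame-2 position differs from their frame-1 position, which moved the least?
the yellow square

(moved 1.8)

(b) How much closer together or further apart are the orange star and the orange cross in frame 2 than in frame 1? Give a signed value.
-6.3

Distance in frame 1: 10.0. Distance in frame 2: 3.7.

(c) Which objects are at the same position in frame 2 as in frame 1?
the cyan hexagon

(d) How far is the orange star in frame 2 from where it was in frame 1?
4.3

The orange star moved from (1.2, 3.7) to (5.4, 3.0), a distance of √(4.2² + 0.7²) ≈ 4.3.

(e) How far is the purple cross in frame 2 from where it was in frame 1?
2.4

The purple cross moved from (3.7, 6.8) to (3.9, 4.4), a distance of √(0.2² + 2.4²) ≈ 2.4.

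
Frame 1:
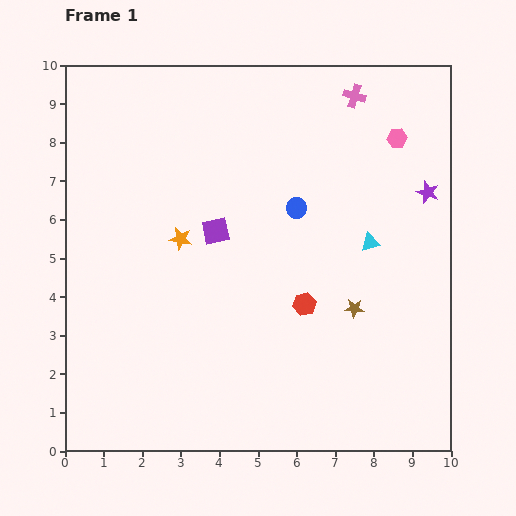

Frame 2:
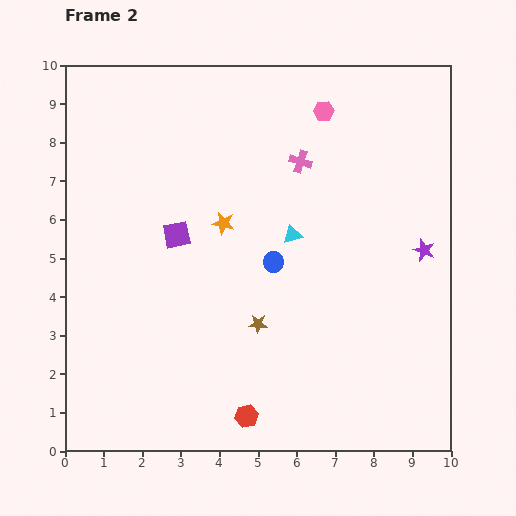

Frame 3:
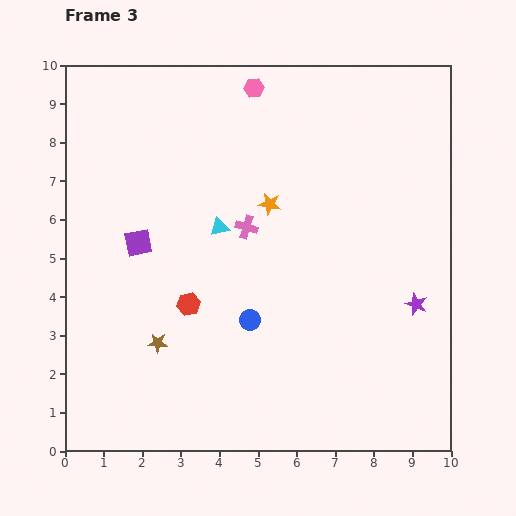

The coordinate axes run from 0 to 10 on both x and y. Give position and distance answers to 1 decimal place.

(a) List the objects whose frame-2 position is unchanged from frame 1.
none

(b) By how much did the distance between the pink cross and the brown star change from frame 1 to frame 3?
-1.7

Distance in frame 1: 5.5. Distance in frame 3: 3.8.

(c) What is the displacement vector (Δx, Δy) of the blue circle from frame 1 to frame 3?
(-1.2, -2.9)

The blue circle was at (6.0, 6.3) in frame 1 and (4.8, 3.4) in frame 3.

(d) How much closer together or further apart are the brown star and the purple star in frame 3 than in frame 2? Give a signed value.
+2.1

Distance in frame 2: 4.7. Distance in frame 3: 6.8.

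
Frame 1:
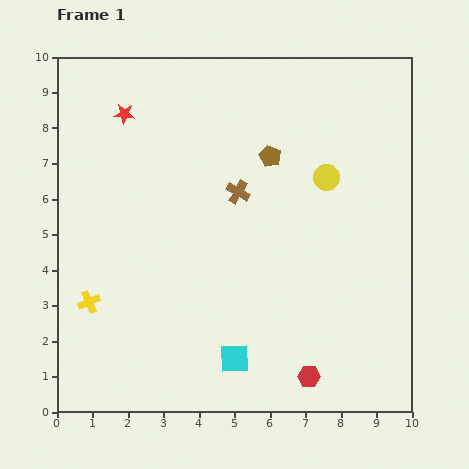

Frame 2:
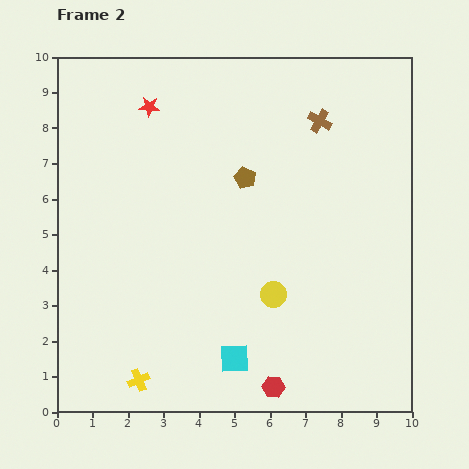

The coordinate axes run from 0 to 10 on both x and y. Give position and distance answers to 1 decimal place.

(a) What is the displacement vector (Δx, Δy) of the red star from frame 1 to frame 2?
(0.7, 0.2)

The red star was at (1.9, 8.4) in frame 1 and (2.6, 8.6) in frame 2.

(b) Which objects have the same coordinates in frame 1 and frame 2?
the cyan square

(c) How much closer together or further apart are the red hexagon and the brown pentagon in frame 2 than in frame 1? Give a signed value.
-0.3

Distance in frame 1: 6.3. Distance in frame 2: 6.0.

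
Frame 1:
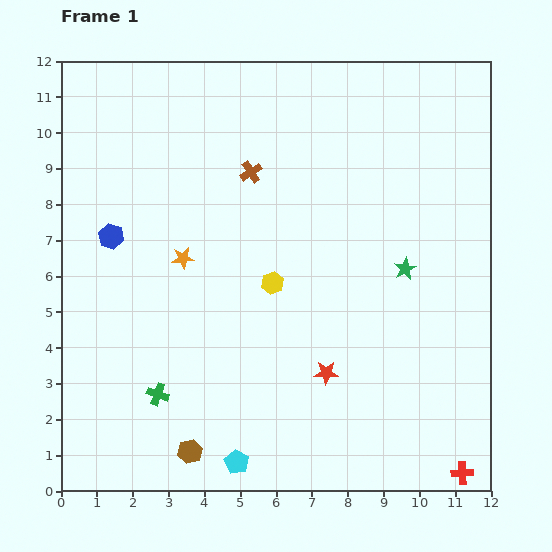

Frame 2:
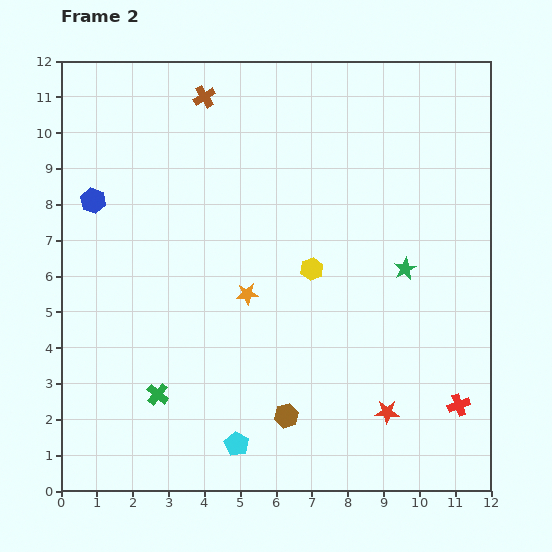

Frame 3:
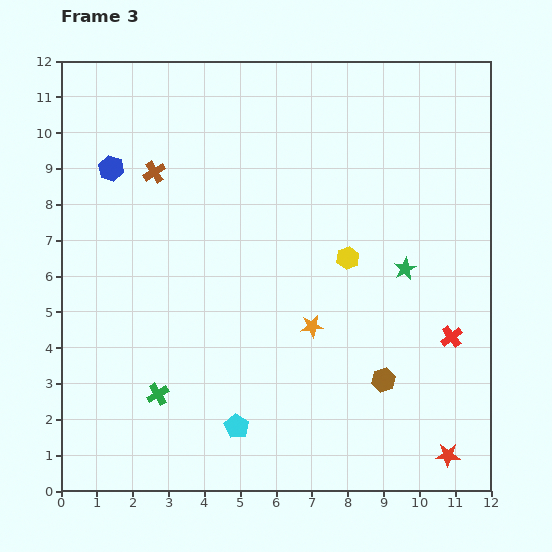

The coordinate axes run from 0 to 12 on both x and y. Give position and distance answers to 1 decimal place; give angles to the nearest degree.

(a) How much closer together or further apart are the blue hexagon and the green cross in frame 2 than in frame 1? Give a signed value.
+1.1

Distance in frame 1: 4.6. Distance in frame 2: 5.7.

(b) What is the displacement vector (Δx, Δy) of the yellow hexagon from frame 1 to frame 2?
(1.1, 0.4)

The yellow hexagon was at (5.9, 5.8) in frame 1 and (7.0, 6.2) in frame 2.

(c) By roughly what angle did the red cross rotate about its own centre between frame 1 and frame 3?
35° counter-clockwise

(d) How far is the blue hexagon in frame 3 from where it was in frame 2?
1.0

The blue hexagon moved from (0.9, 8.1) to (1.4, 9.0), a distance of √(0.5² + 0.9²) ≈ 1.0.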